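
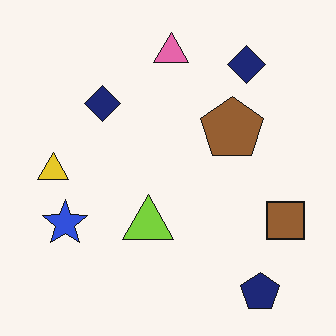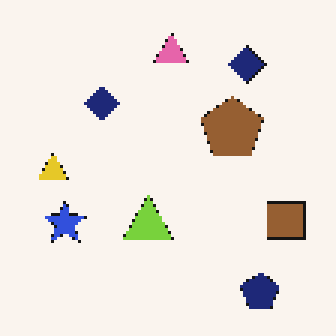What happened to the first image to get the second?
It was mildly pixelated.

Shapes are reduced to large square blocks; fine edges and outlines are lost — a downscale-then-upscale (mosaic) effect.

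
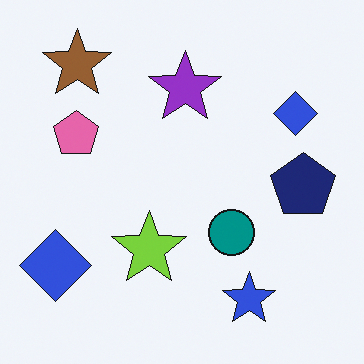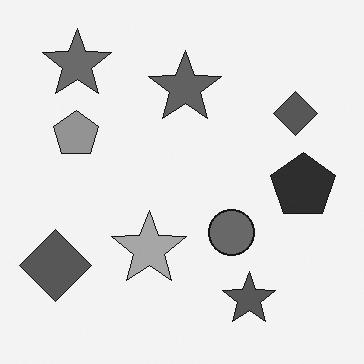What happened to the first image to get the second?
The transformation is: converted to grayscale.

All color is removed — every shape is now a shade of grey.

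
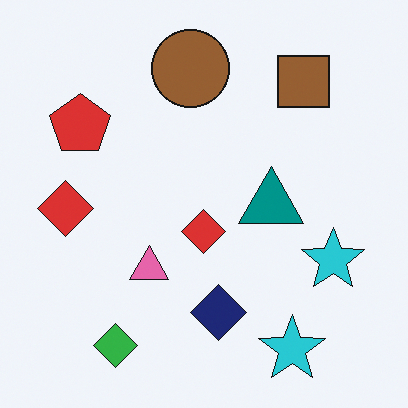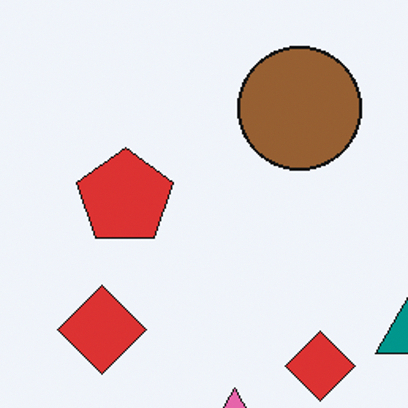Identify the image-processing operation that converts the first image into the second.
Cropped to a modestly smaller region and rescaled.

The visible shapes are larger and the field of view is narrower; shapes near the original edges may be partly or wholly outside the frame — a crop-and-rescale.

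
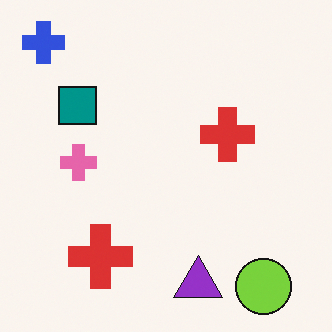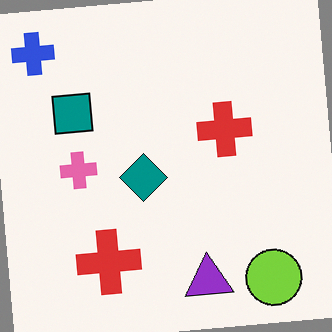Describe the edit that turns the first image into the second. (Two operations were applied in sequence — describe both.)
The second image is the first rotated counter-clockwise by a few degrees, then overlaid with an additional teal diamond.

Every shape is tilted by the same angle and the image corners show triangular fill wedges — a whole-image rotation by a non-right angle. A teal diamond appears in the second image that is absent from the first.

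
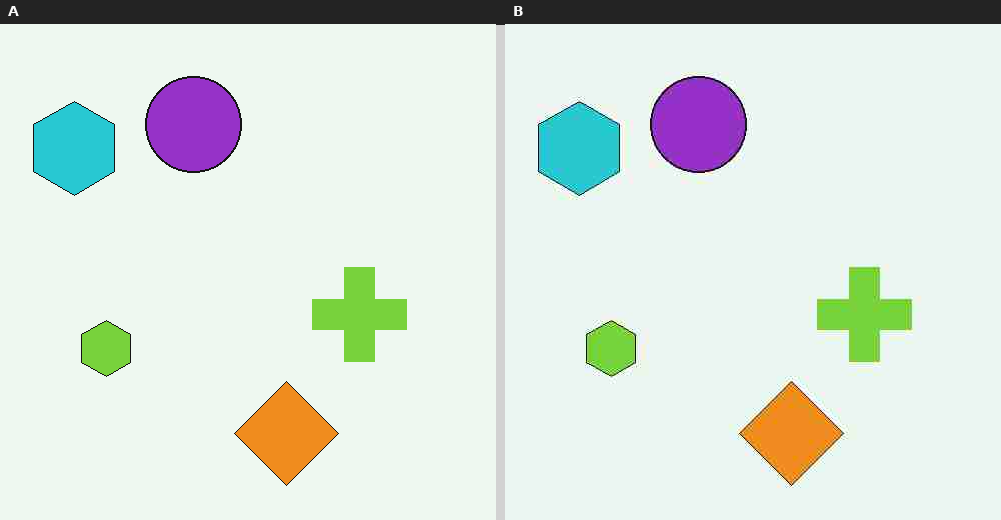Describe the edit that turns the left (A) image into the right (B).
This is the original image degraded with heavy JPEG compression.

Blocky 8×8 compression artifacts appear around shape edges and the flat background shows ringing — characteristic JPEG degradation.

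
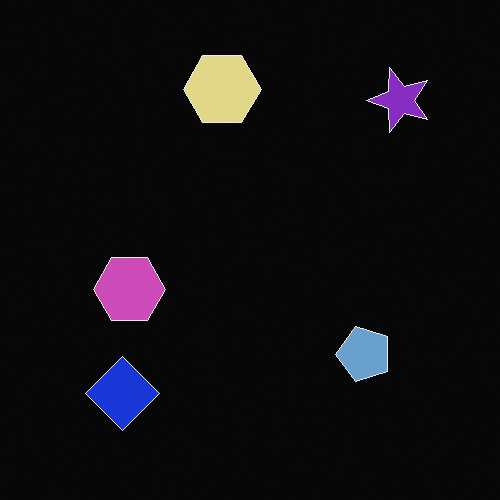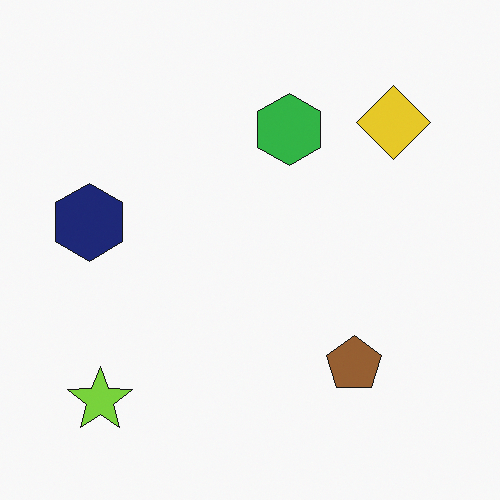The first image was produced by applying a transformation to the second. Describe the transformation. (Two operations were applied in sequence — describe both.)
Color-inverted (negative), then transposed (reflected across the top-left ↔ bottom-right diagonal).

The light background has become dark and every shape's color is its complement — a photographic negative. Shapes have swapped their row and column positions — what was in the top-right is now in the bottom-left — a diagonal reflection.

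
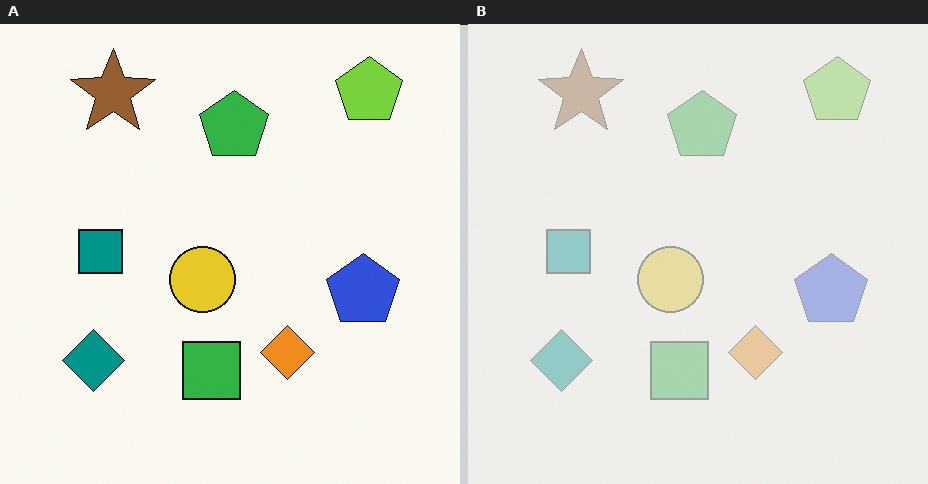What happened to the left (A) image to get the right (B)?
This is the original image washed out (contrast reduced).

Tones are pushed toward mid-grey across the whole image — a global contrast change.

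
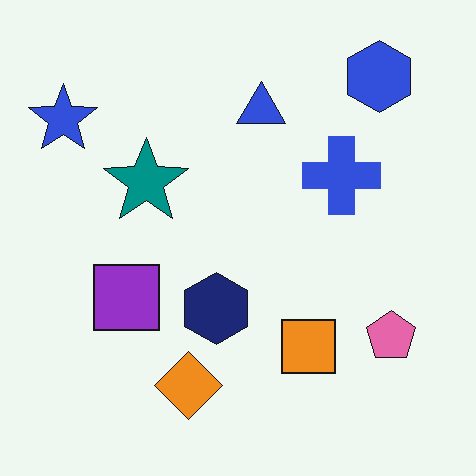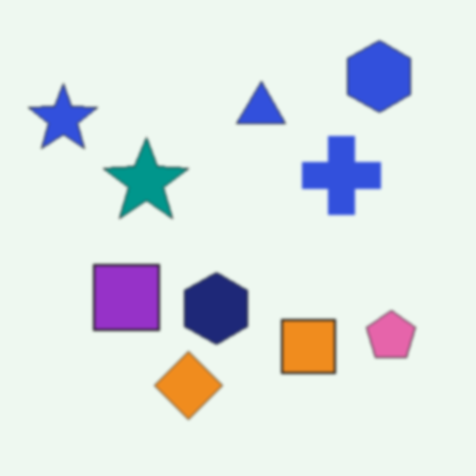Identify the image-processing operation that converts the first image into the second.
The image was slightly softened.

Shape edges and outlines are uniformly softened across the whole image.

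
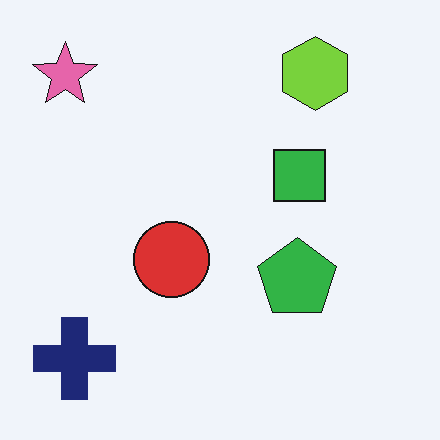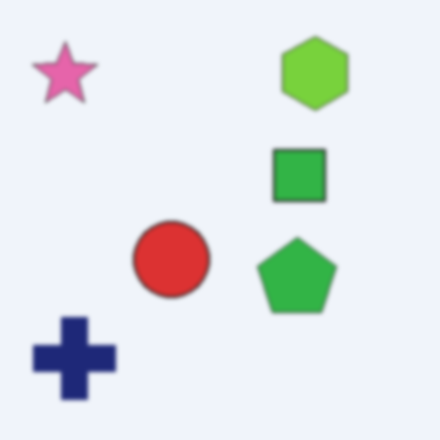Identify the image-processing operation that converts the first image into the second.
The transformation is: given a subtle gaussian blur.

Shape edges and outlines are uniformly softened across the whole image.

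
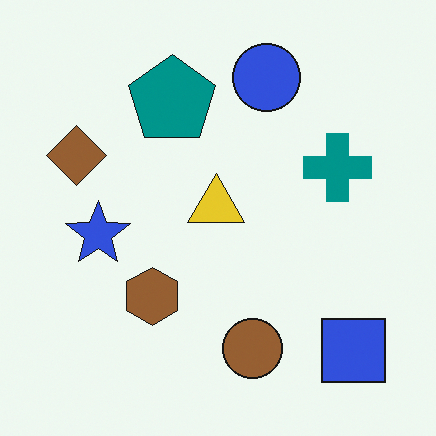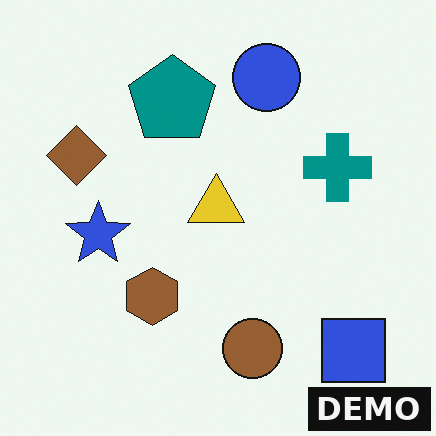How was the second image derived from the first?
This is the original image watermarked with the text "DEMO" in the lower-right corner.

A dark label reading "DEMO" appears in the lower-right corner.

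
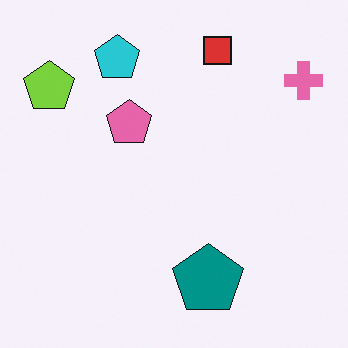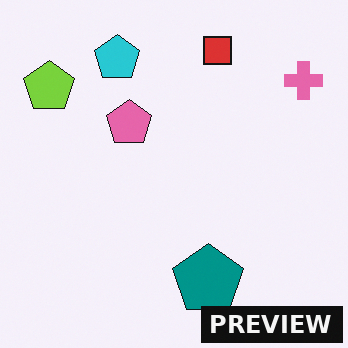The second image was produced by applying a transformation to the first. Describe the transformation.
This is the original image watermarked with the text "PREVIEW" in the lower-right corner.

A dark label reading "PREVIEW" appears in the lower-right corner.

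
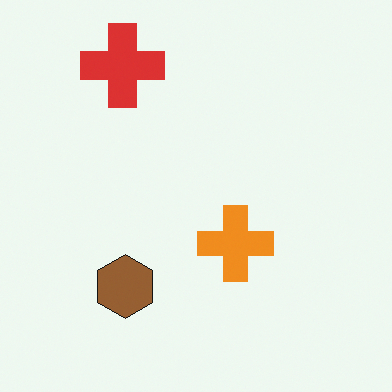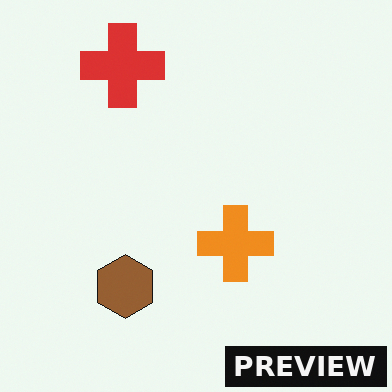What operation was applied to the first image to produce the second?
This is the original image watermarked with the text "PREVIEW" in the lower-right corner.

A dark label reading "PREVIEW" appears in the lower-right corner.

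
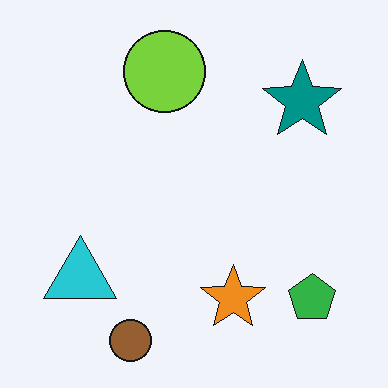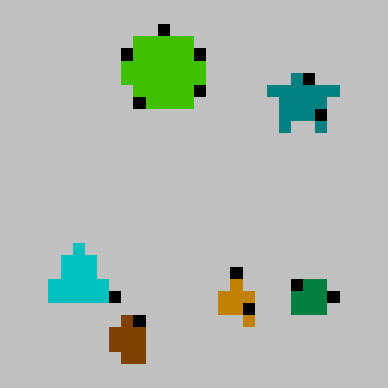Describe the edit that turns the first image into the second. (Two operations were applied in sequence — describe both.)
It was heavily pixelated into large blocks, then aggressively posterized.

Shapes are reduced to large square blocks; fine edges and outlines are lost — a downscale-then-upscale (mosaic) effect. Each flat color has snapped to a coarser quantized level — most visibly, the near-white background has dropped to a flat grey.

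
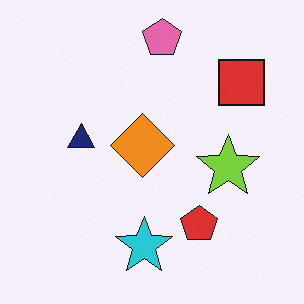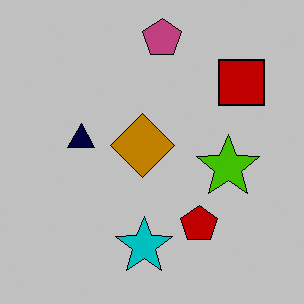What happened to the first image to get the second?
It was aggressively posterized.

Each flat color has snapped to a coarser quantized level — most visibly, the near-white background has dropped to a flat grey.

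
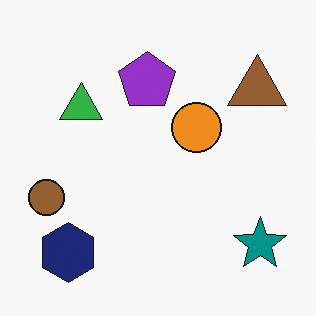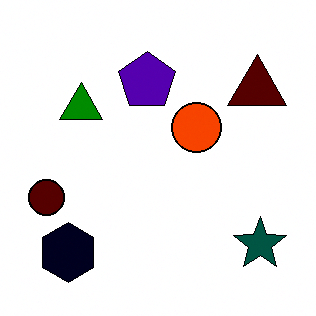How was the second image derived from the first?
The second image is the first given much higher contrast.

Tones are pushed away from mid-grey across the whole image — a global contrast change.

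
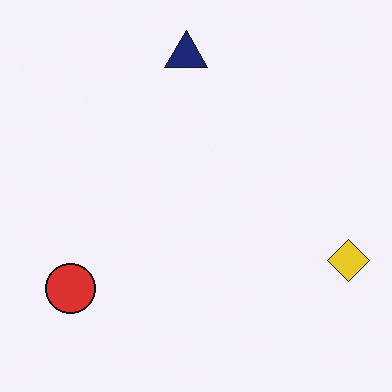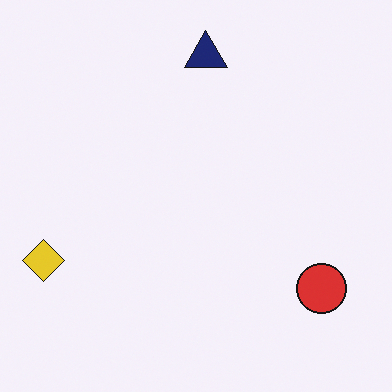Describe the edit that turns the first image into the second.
This is the original image flipped horizontally (left ↔ right).

The yellow diamond is in the right of the first image and the left of the second — shapes on opposite sides of the vertical midline have swapped in a mirror flip.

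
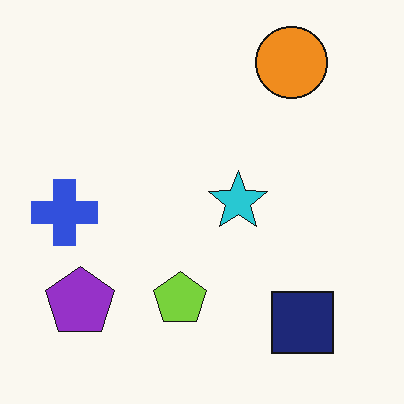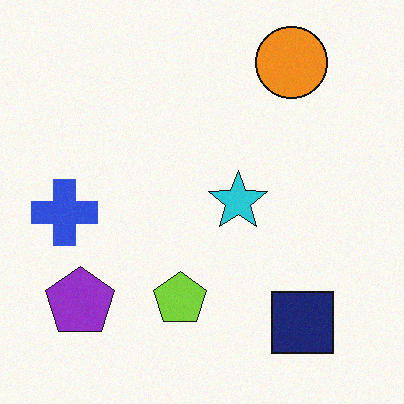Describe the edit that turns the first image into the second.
The transformation is: degraded with light additive noise.

Random speckle covers the whole image, including the flat background.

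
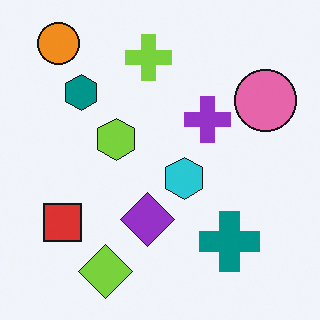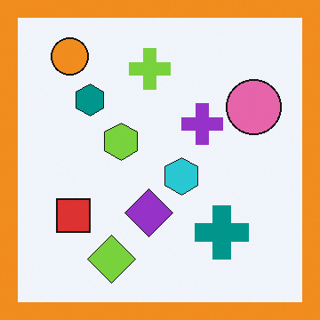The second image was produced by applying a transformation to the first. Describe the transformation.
The transformation is: framed with a orange border.

A solid orange frame runs around the edge of the second image, with the content slightly shrunk inside it.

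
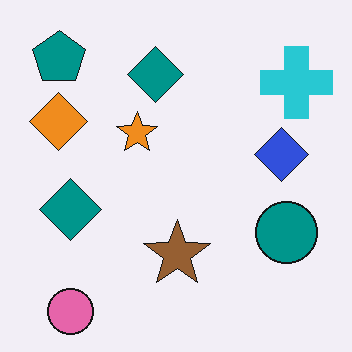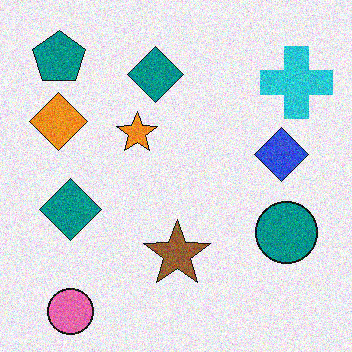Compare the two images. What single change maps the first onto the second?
It was degraded with visible gaussian noise.

Random speckle covers the whole image, including the flat background.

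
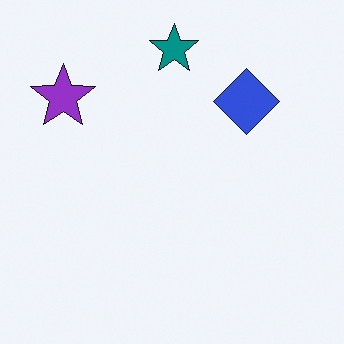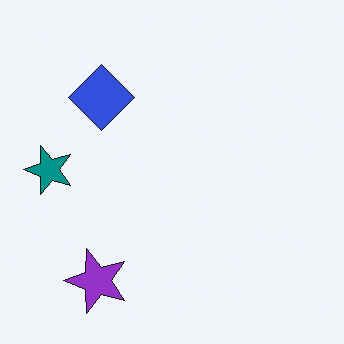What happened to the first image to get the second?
Rotated 90° counter-clockwise.

The purple star sits in the top-left of the first image and the bottom-left of the second — consistent with a whole-image 90° counter-clockwise rotation.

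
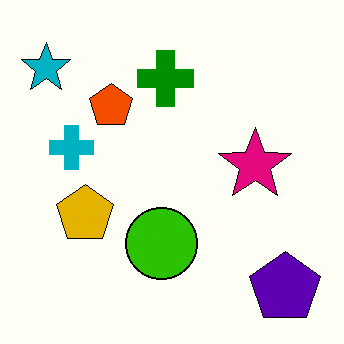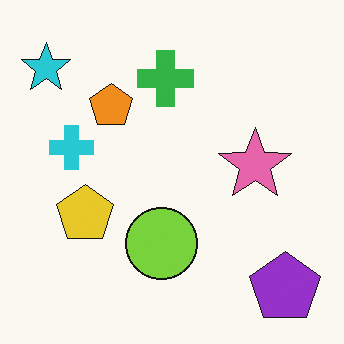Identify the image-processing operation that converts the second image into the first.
The image was given much higher contrast.

Tones are pushed away from mid-grey across the whole image — a global contrast change.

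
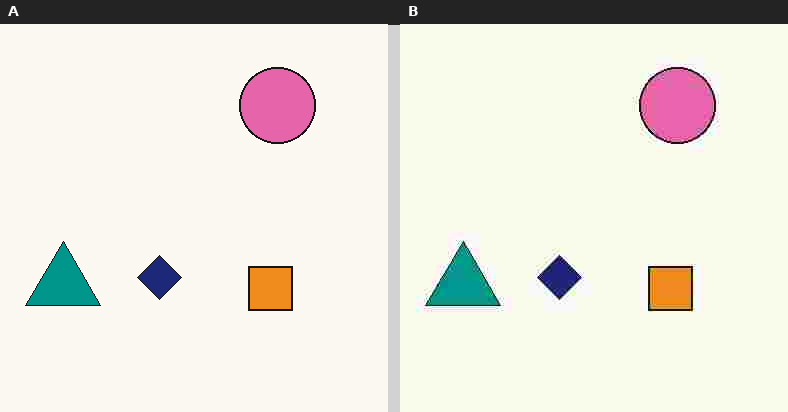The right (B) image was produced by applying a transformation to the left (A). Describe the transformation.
This is the original image heavily JPEG-compressed with obvious blocking artifacts.

Blocky 8×8 compression artifacts appear around shape edges and the flat background shows ringing — characteristic JPEG degradation.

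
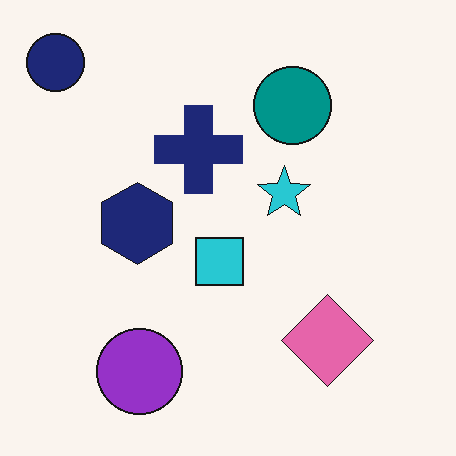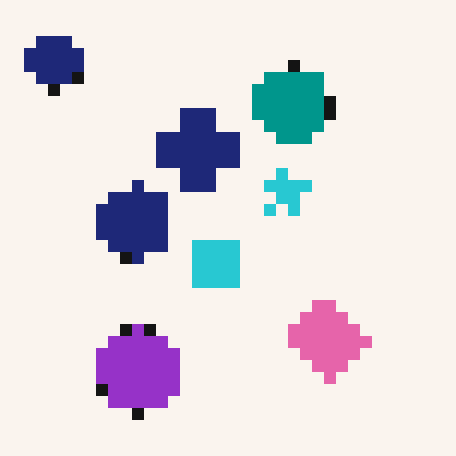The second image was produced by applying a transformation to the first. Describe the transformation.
Coarsely pixelated.

Shapes are reduced to large square blocks; fine edges and outlines are lost — a downscale-then-upscale (mosaic) effect.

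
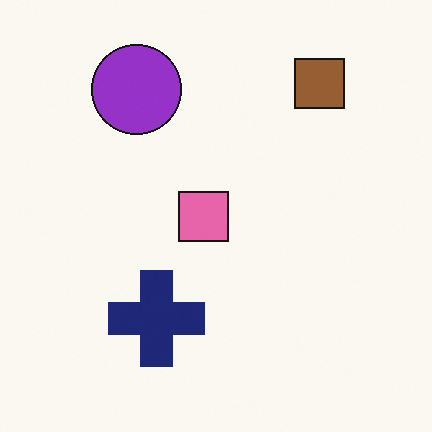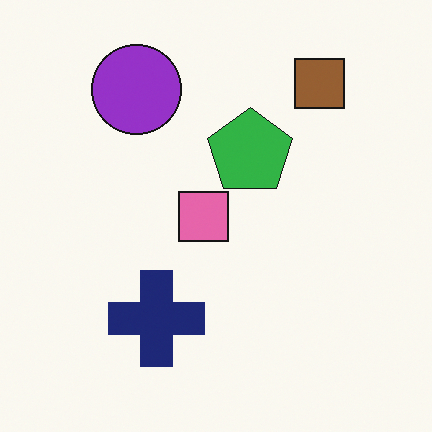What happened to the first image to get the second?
Overlaid with an additional green pentagon.

A green pentagon appears in the second image that is absent from the first.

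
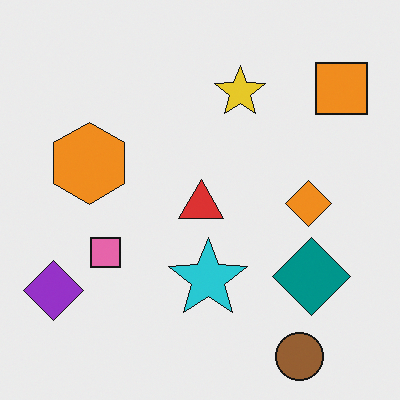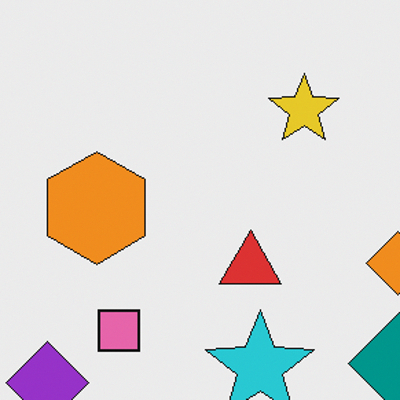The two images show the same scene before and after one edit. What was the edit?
It was cropped to a modestly smaller region and rescaled.

The visible shapes are larger and the field of view is narrower; shapes near the original edges may be partly or wholly outside the frame — a crop-and-rescale.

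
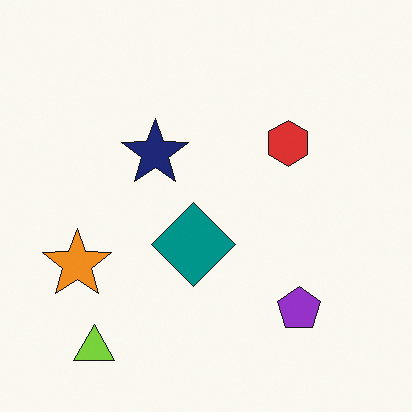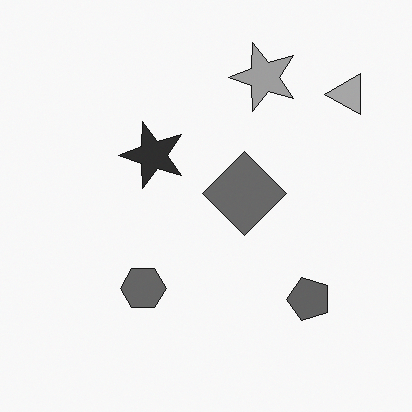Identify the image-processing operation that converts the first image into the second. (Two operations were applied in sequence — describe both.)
This is the original image transposed (reflected across the top-left ↔ bottom-right diagonal), then converted to grayscale.

Shapes have swapped their row and column positions — what was in the top-right is now in the bottom-left — a diagonal reflection. All color is removed — every shape is now a shade of grey.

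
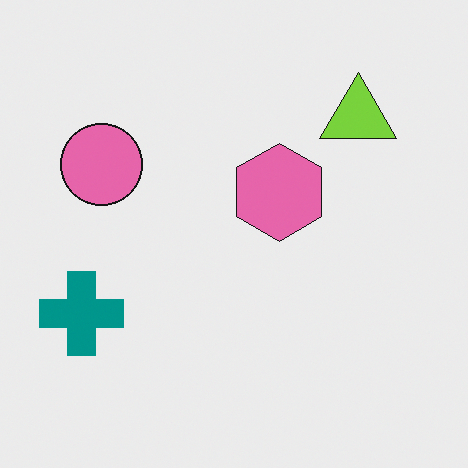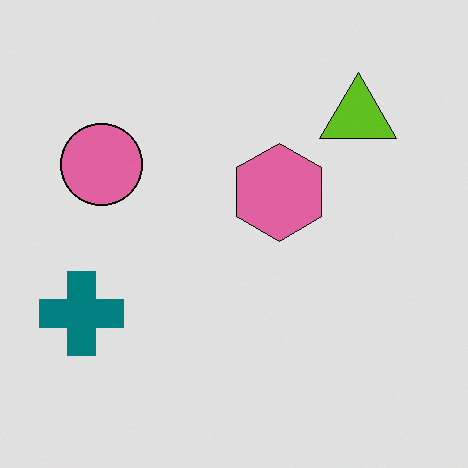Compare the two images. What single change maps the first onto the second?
The second image is the first posterized to a reduced palette.

Each flat color has snapped to a coarser quantized level — most visibly, the near-white background has dropped to a flat grey.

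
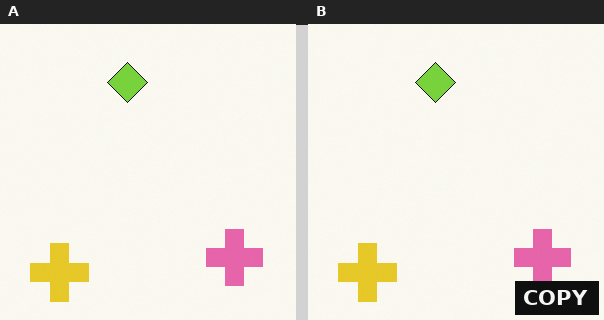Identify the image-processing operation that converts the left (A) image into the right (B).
The right (B) image is the left (A) watermarked with the text "COPY" in the lower-right corner.

A dark label reading "COPY" appears in the lower-right corner.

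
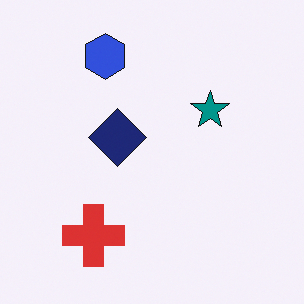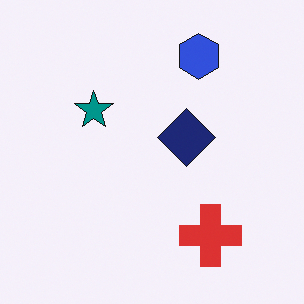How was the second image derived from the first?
It was flipped horizontally (left ↔ right).

The red cross is in the bottom-left of the first image and the bottom-right of the second — shapes on opposite sides of the vertical midline have swapped in a mirror flip.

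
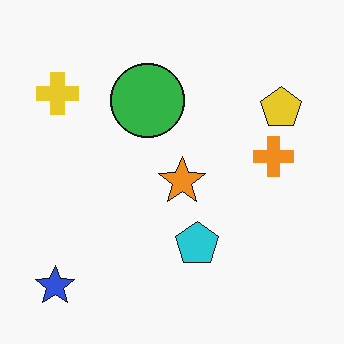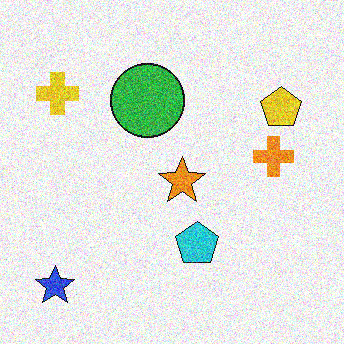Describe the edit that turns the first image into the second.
The second image is the first degraded with heavy additive noise.

Random speckle covers the whole image, including the flat background.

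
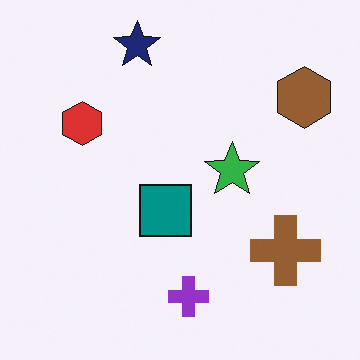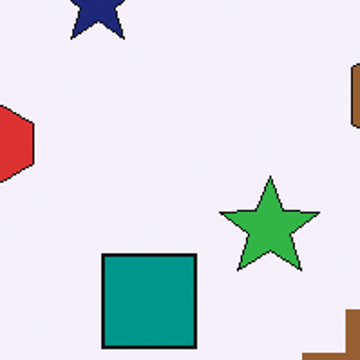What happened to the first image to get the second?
This is the original image cropped tightly and scaled back up.

The visible shapes are larger and the field of view is narrower; shapes near the original edges may be partly or wholly outside the frame — a crop-and-rescale.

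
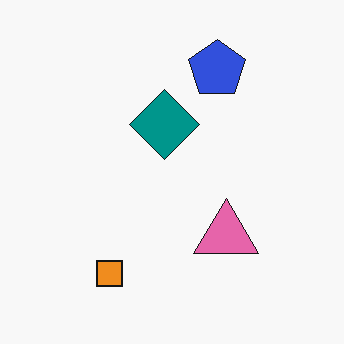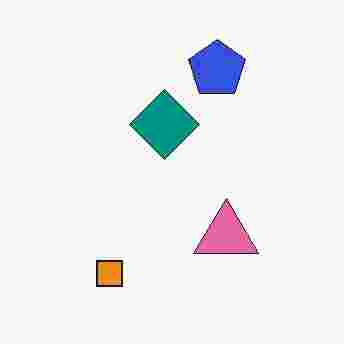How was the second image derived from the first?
Degraded with heavy JPEG compression.

Blocky 8×8 compression artifacts appear around shape edges and the flat background shows ringing — characteristic JPEG degradation.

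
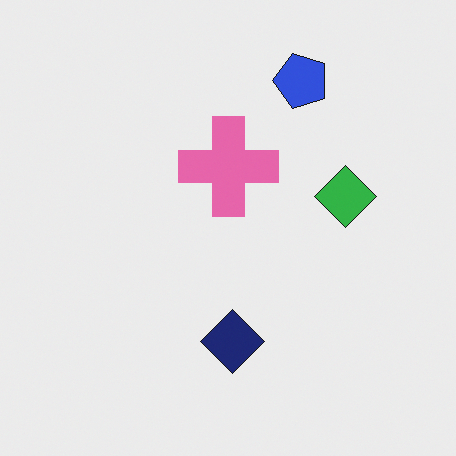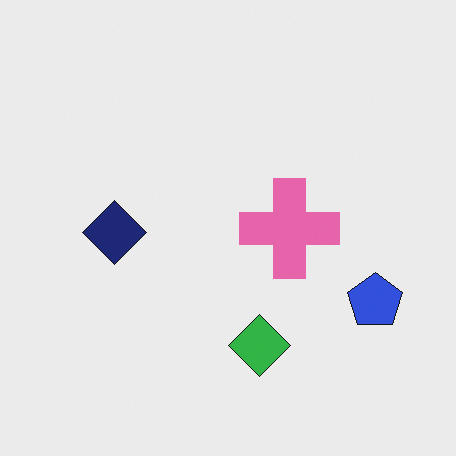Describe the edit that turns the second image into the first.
The first image is the second rotated 90° counter-clockwise.

The blue pentagon sits in the right of the second image and the top of the first — consistent with a whole-image 90° counter-clockwise rotation.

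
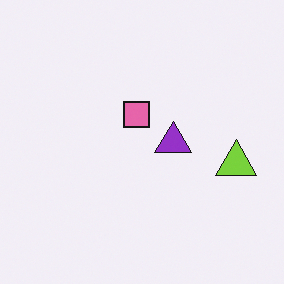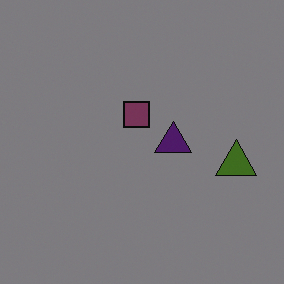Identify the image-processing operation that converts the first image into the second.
Noticeably darkened.

Every pixel — background and shapes alike — is uniformly darkened.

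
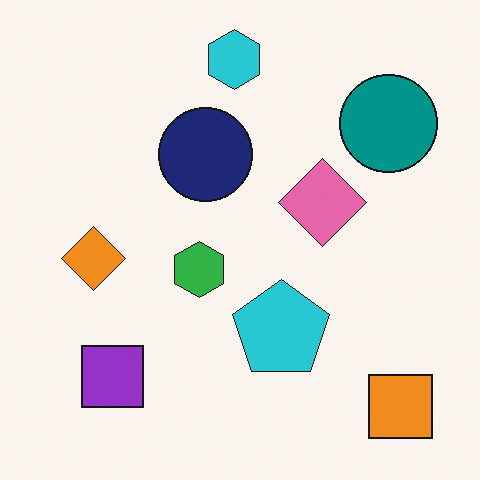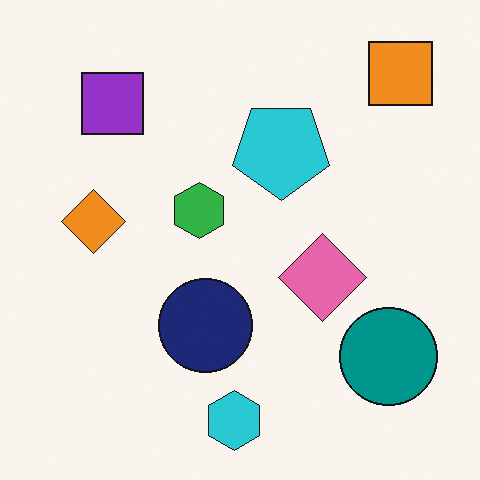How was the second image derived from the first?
This is the original image flipped vertically (top ↔ bottom).

The cyan hexagon is in the top of the first image and the bottom of the second — shapes on opposite sides of the horizontal midline have swapped in a mirror flip.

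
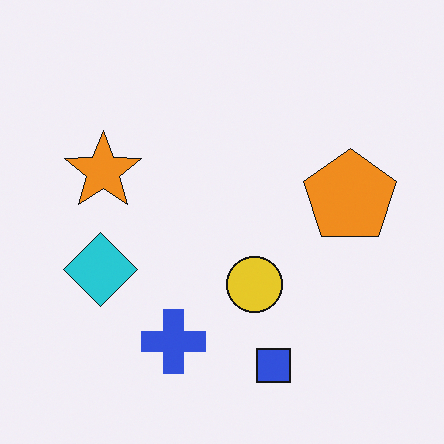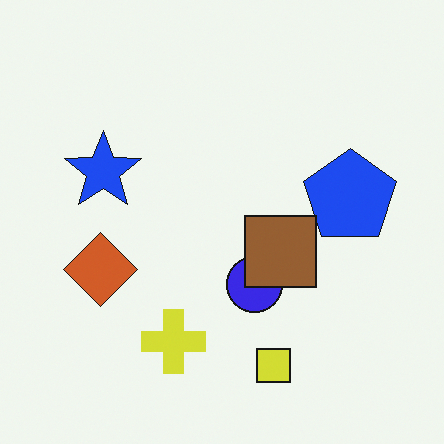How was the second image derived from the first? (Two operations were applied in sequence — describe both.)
Hue-shifted by a large amount, then overlaid with an additional brown square.

Every shape's color has rotated by the same amount around the hue wheel — a uniform hue shift. A brown square appears in the second image that is absent from the first.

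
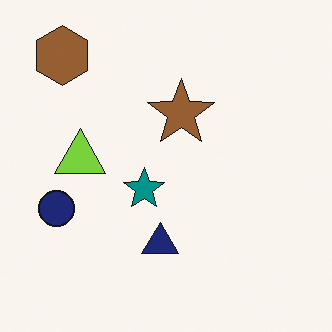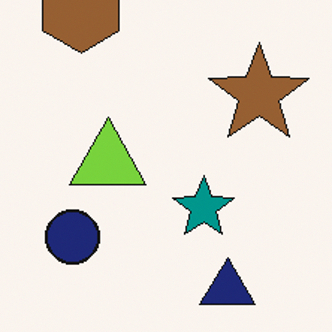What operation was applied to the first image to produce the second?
This is the original image cropped slightly and scaled back up.

The visible shapes are larger and the field of view is narrower; shapes near the original edges may be partly or wholly outside the frame — a crop-and-rescale.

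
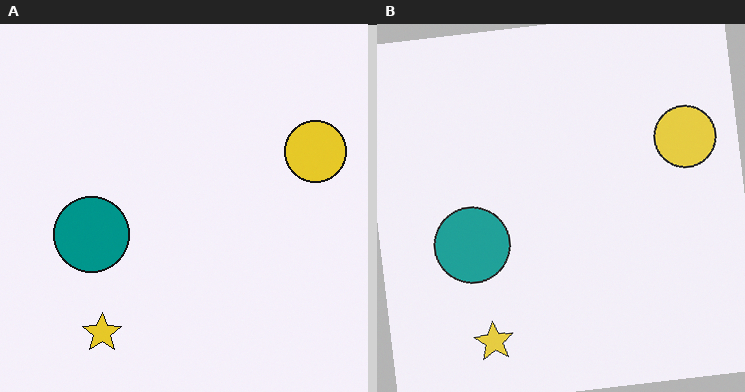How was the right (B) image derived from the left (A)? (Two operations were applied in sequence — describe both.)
It was given slightly reduced contrast, then rotated counter-clockwise by a few degrees.

Tones are pushed toward mid-grey across the whole image — a global contrast change. Every shape is tilted by the same angle and the image corners show triangular fill wedges — a whole-image rotation by a non-right angle.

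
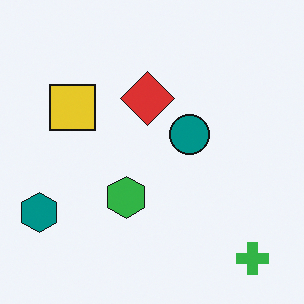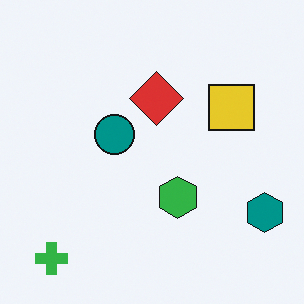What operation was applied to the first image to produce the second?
The image was flipped horizontally (left ↔ right).

The teal hexagon is in the bottom-left of the first image and the bottom-right of the second — shapes on opposite sides of the vertical midline have swapped in a mirror flip.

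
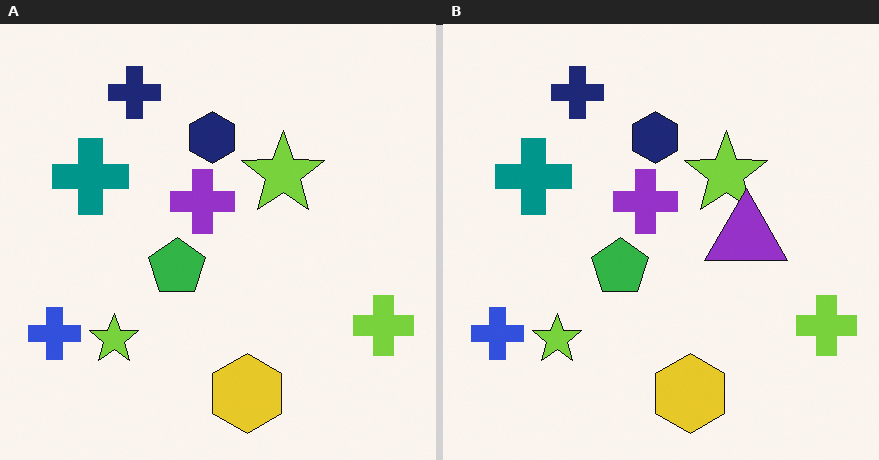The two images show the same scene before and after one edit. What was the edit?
Overlaid with an additional purple triangle.

A purple triangle appears in the right (B) image that is absent from the left (A).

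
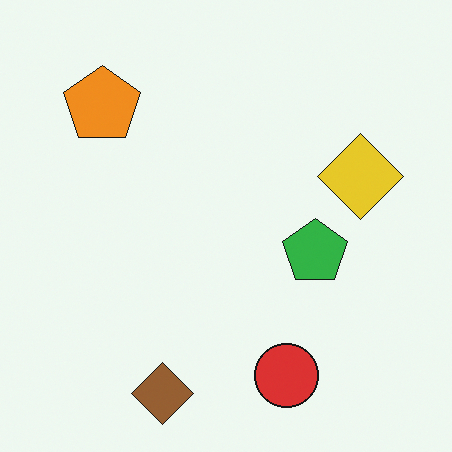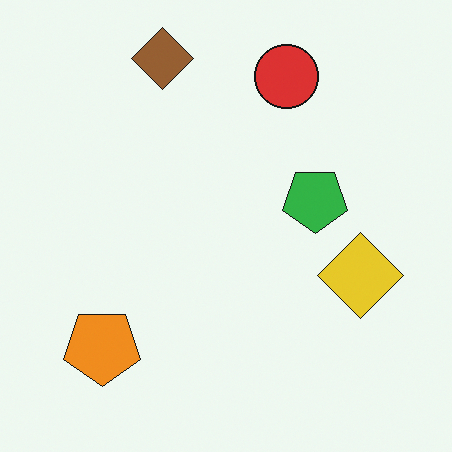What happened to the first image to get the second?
The image was flipped vertically (top ↔ bottom).

The brown diamond is in the bottom of the first image and the top of the second — shapes on opposite sides of the horizontal midline have swapped in a mirror flip.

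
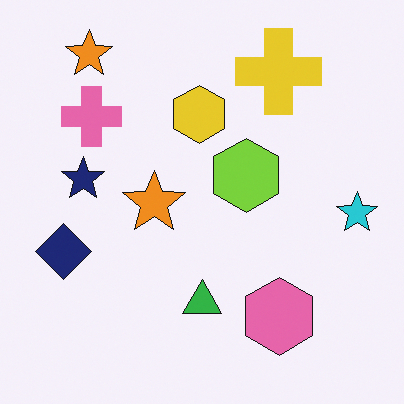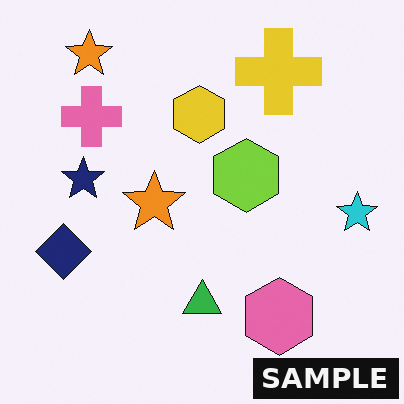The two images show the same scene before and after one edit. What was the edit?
The transformation is: watermarked with the text "SAMPLE" in the lower-right corner.

A dark label reading "SAMPLE" appears in the lower-right corner.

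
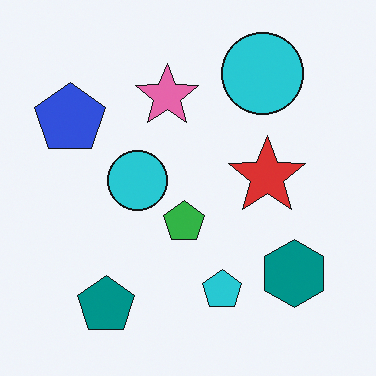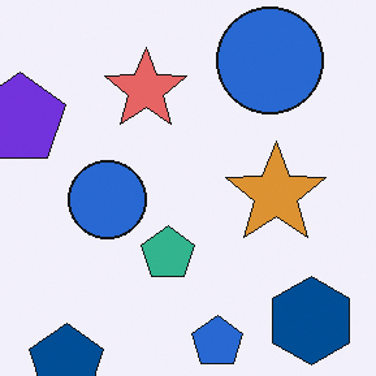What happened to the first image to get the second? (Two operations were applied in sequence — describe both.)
The second image is the first hue-shifted by a small amount, then cropped slightly and scaled back up.

Every shape's color has rotated by the same amount around the hue wheel — a uniform hue shift. The visible shapes are larger and the field of view is narrower; shapes near the original edges may be partly or wholly outside the frame — a crop-and-rescale.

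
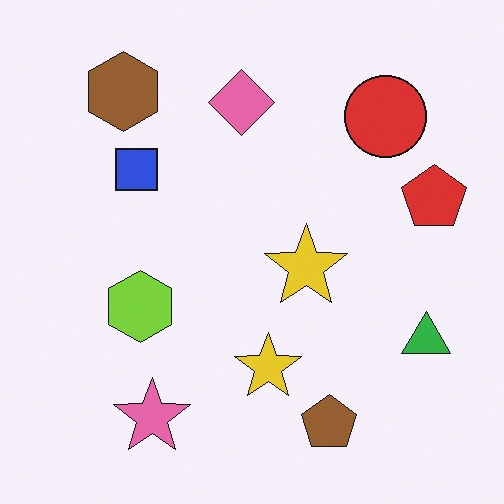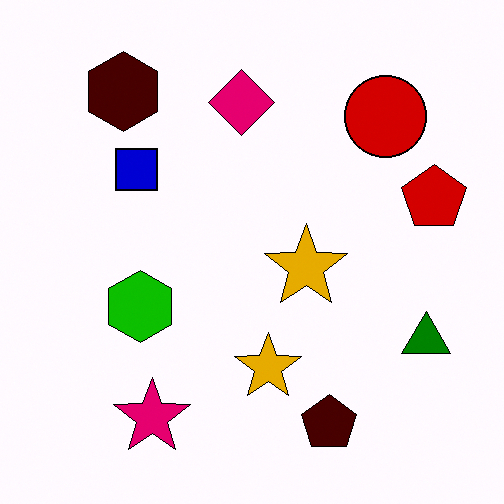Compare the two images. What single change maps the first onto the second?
The second image is the first given much higher contrast.

Tones are pushed away from mid-grey across the whole image — a global contrast change.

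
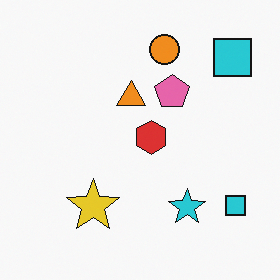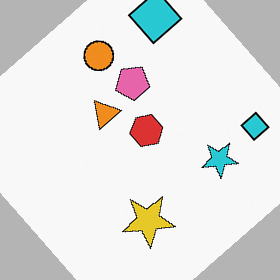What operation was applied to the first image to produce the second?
This is the original image rotated counter-clockwise by a large amount — several tens of degrees.

Every shape is tilted by the same angle and the image corners show triangular fill wedges — a whole-image rotation by a non-right angle.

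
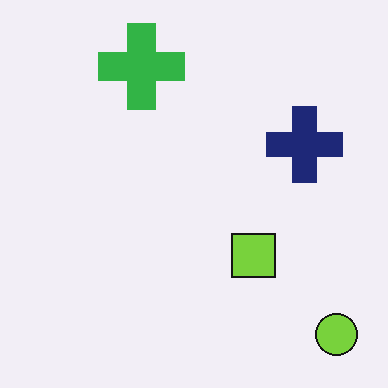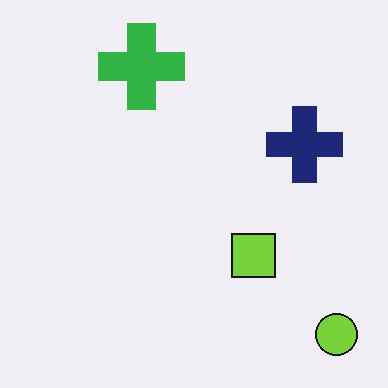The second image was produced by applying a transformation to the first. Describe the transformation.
The second image is the first JPEG-compressed with visible artifacts.

Blocky 8×8 compression artifacts appear around shape edges and the flat background shows ringing — characteristic JPEG degradation.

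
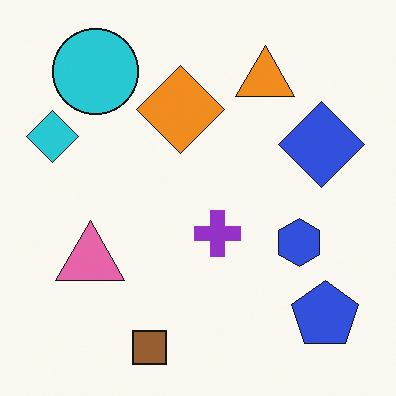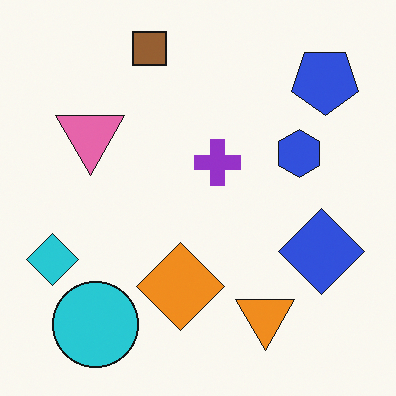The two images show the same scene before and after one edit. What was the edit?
Flipped vertically (top ↔ bottom).

The brown square is in the bottom of the first image and the top of the second — shapes on opposite sides of the horizontal midline have swapped in a mirror flip.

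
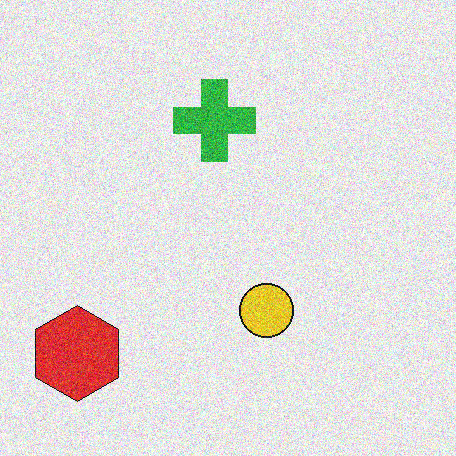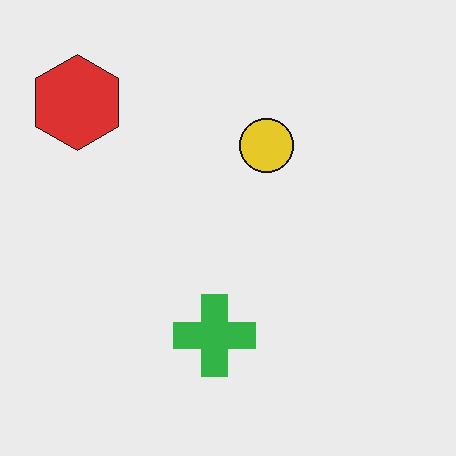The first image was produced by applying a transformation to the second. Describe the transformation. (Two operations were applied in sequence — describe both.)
Degraded with visible gaussian noise, then flipped vertically (top ↔ bottom).

Random speckle covers the whole image, including the flat background. The red hexagon is in the top-left of the second image and the bottom-left of the first — shapes on opposite sides of the horizontal midline have swapped in a mirror flip.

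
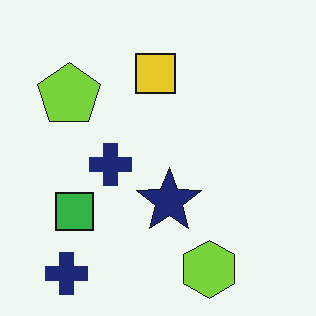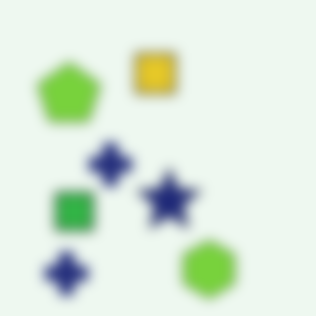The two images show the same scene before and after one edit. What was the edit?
The image was strongly gaussian-blurred.

Shape edges and outlines are uniformly softened across the whole image.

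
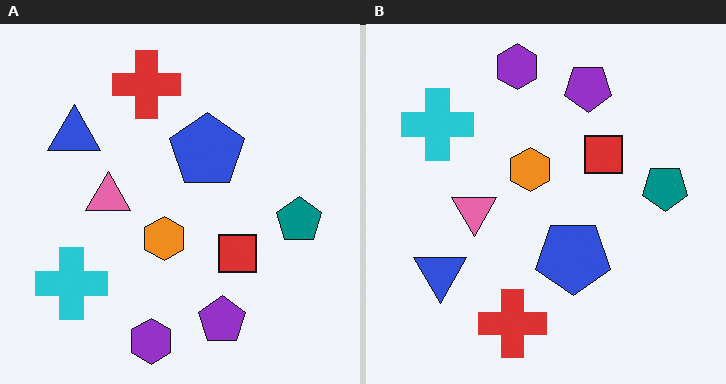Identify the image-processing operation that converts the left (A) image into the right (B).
The image was flipped vertically (top ↔ bottom).

The purple hexagon is in the bottom of the left (A) image and the top of the right (B) — shapes on opposite sides of the horizontal midline have swapped in a mirror flip.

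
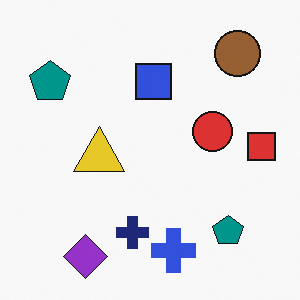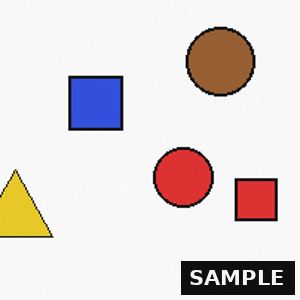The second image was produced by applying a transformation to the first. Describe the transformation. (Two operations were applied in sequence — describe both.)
The image was cropped to a modestly smaller region and rescaled, then watermarked with the text "SAMPLE" in the lower-right corner.

The visible shapes are larger and the field of view is narrower; shapes near the original edges may be partly or wholly outside the frame — a crop-and-rescale. A dark label reading "SAMPLE" appears in the lower-right corner.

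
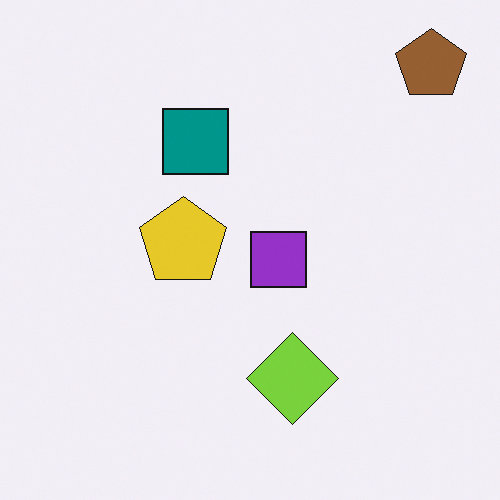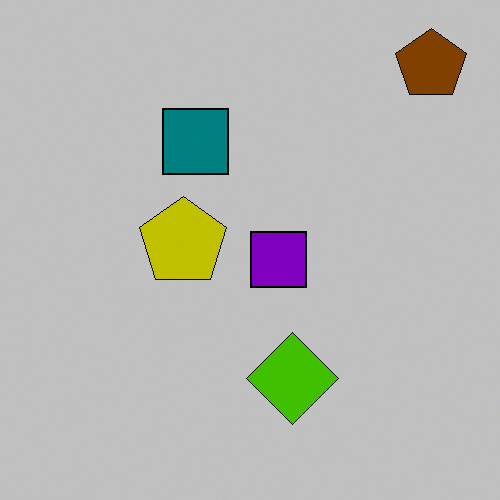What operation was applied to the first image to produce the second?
The image was aggressively posterized.

Each flat color has snapped to a coarser quantized level — most visibly, the near-white background has dropped to a flat grey.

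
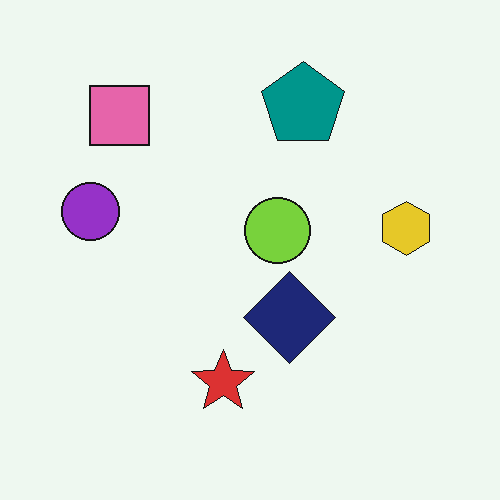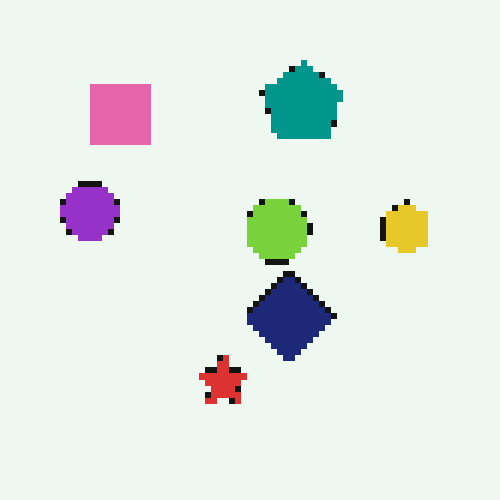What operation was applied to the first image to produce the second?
It was moderately pixelated.

Shapes are reduced to large square blocks; fine edges and outlines are lost — a downscale-then-upscale (mosaic) effect.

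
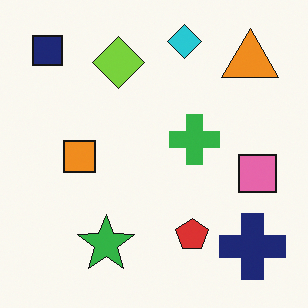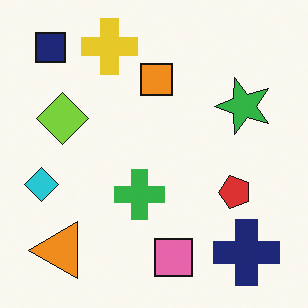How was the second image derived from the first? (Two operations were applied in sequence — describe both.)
Transposed (reflected across the top-left ↔ bottom-right diagonal), then overlaid with an additional yellow cross.

Shapes have swapped their row and column positions — what was in the top-right is now in the bottom-left — a diagonal reflection. A yellow cross appears in the second image that is absent from the first.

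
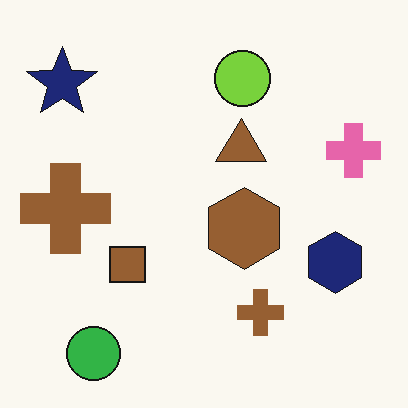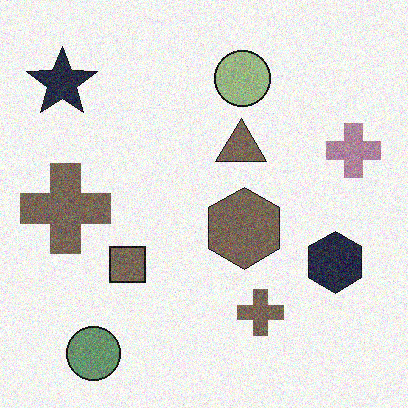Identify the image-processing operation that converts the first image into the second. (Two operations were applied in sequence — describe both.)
The second image is the first heavily desaturated, then degraded with moderate additive noise.

All colors are more muted and greyish — a global saturation change. Random speckle covers the whole image, including the flat background.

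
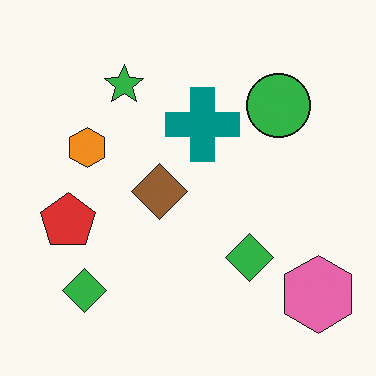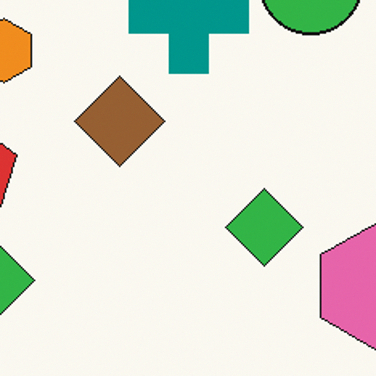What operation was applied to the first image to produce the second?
The image was cropped slightly and scaled back up.

The visible shapes are larger and the field of view is narrower; shapes near the original edges may be partly or wholly outside the frame — a crop-and-rescale.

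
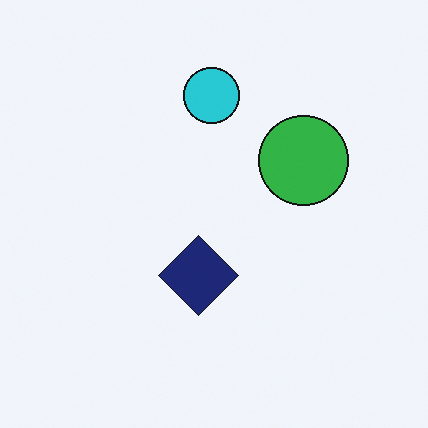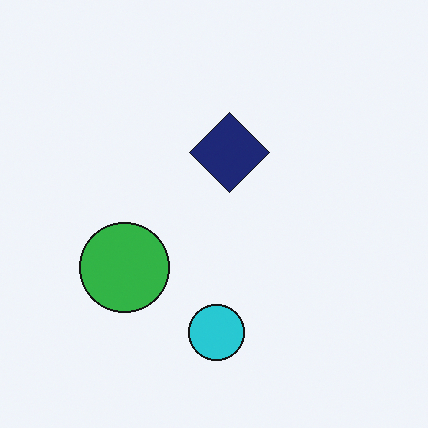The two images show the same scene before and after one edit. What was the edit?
This is the original image rotated 180°.

The cyan circle sits in the top of the first image and the bottom of the second — consistent with a whole-image 180° rotation.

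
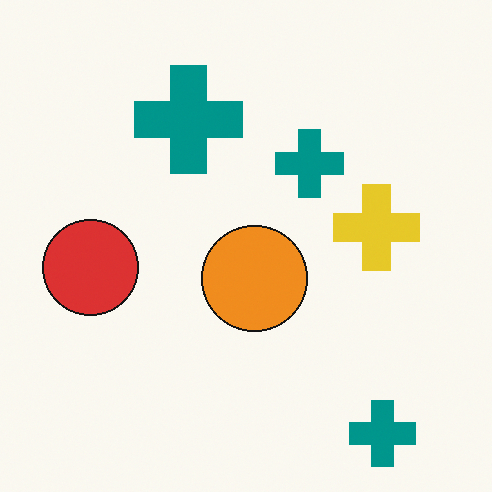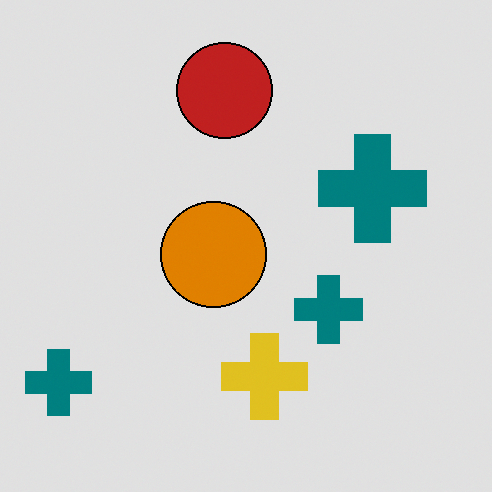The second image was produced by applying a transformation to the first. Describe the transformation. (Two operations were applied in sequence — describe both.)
This is the original image moderately posterized, then rotated 90° clockwise.

Each flat color has snapped to a coarser quantized level — most visibly, the near-white background has dropped to a flat grey. The red circle sits in the left of the first image and the top of the second — consistent with a whole-image 90° clockwise rotation.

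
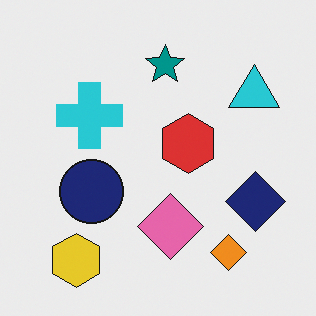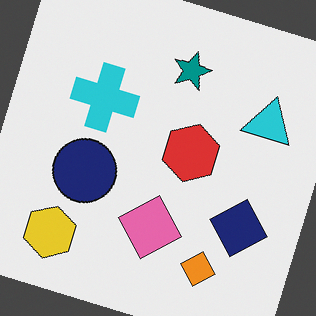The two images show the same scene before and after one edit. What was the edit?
The second image is the first rotated clockwise by a clearly visible amount.

Every shape is tilted by the same angle and the image corners show triangular fill wedges — a whole-image rotation by a non-right angle.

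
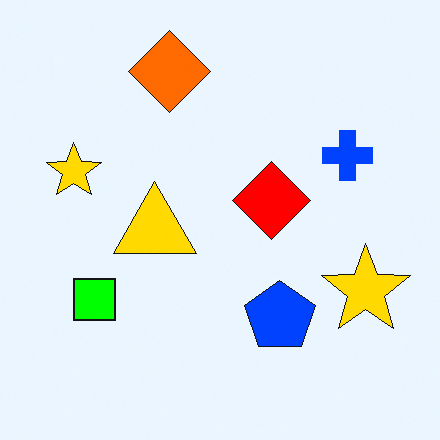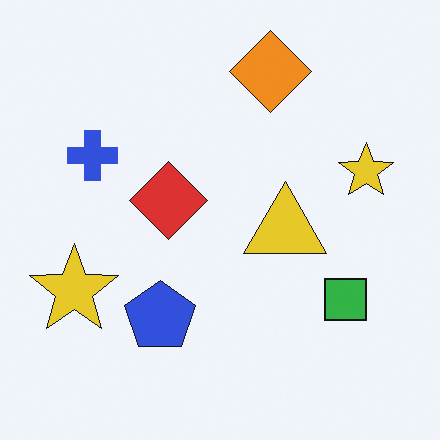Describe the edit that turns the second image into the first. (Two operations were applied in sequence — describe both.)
The transformation is: flipped horizontally (left ↔ right), then heavily oversaturated.

The blue cross is in the left of the second image and the right of the first — shapes on opposite sides of the vertical midline have swapped in a mirror flip. All colors are more vivid — a global saturation change.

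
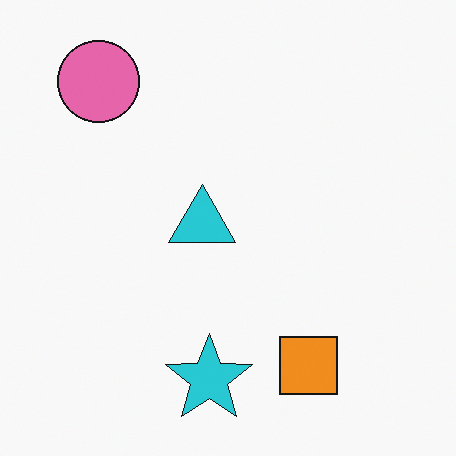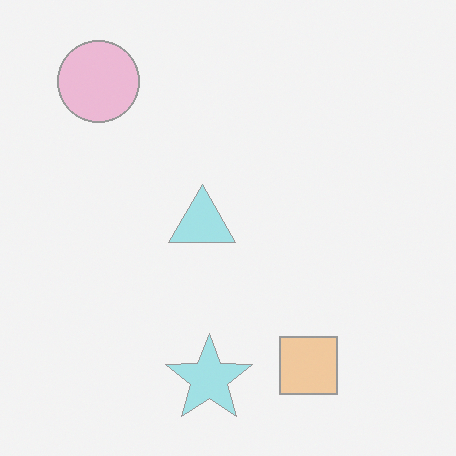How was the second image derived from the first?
The image was given much lower contrast.

Tones are pushed toward mid-grey across the whole image — a global contrast change.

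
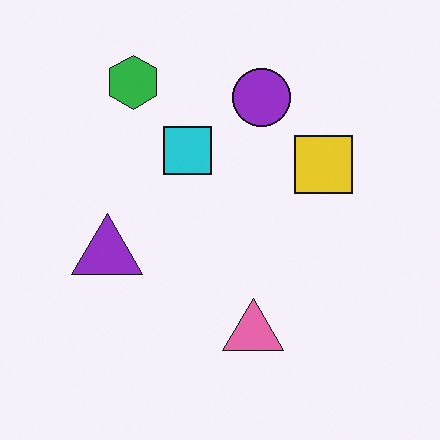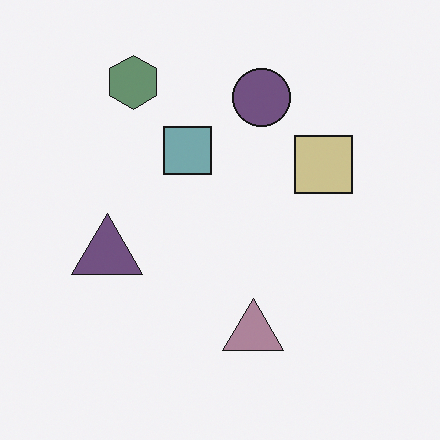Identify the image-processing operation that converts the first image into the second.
Heavily desaturated.

All colors are more muted and greyish — a global saturation change.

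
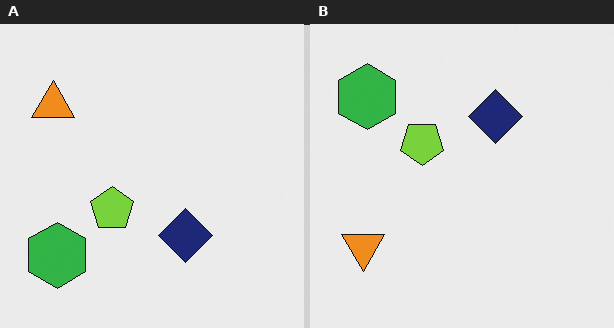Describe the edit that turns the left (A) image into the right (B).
The transformation is: flipped vertically (top ↔ bottom).

The green hexagon is in the bottom-left of the left (A) image and the top-left of the right (B) — shapes on opposite sides of the horizontal midline have swapped in a mirror flip.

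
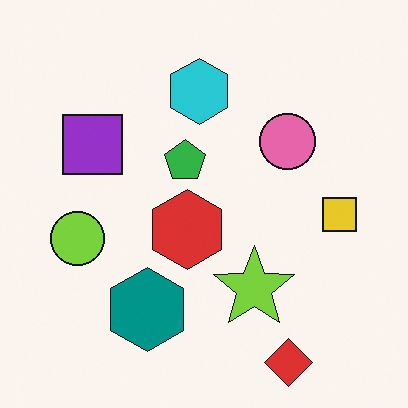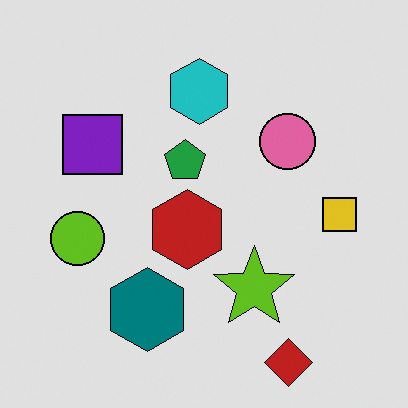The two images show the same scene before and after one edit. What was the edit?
The second image is the first posterized to a reduced palette.

Each flat color has snapped to a coarser quantized level — most visibly, the near-white background has dropped to a flat grey.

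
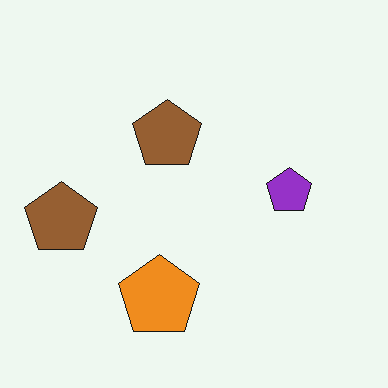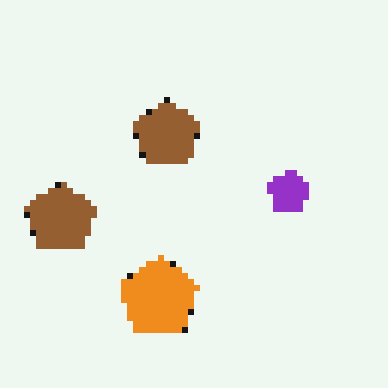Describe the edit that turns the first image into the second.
Moderately pixelated.

Shapes are reduced to large square blocks; fine edges and outlines are lost — a downscale-then-upscale (mosaic) effect.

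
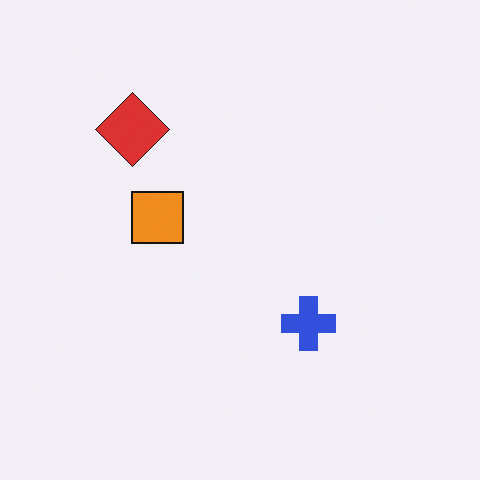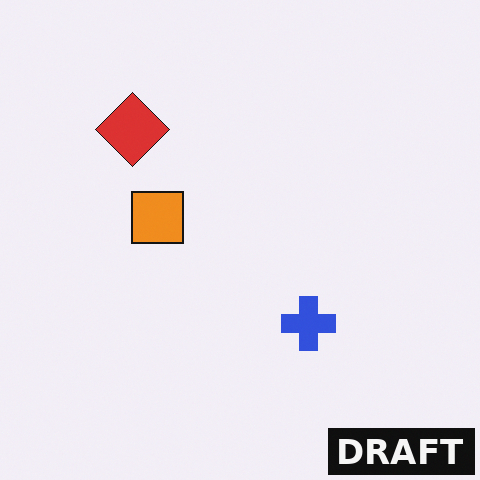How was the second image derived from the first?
This is the original image watermarked with the text "DRAFT" in the lower-right corner.

A dark label reading "DRAFT" appears in the lower-right corner.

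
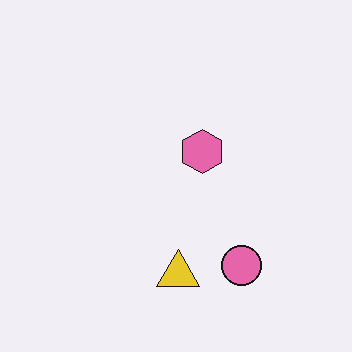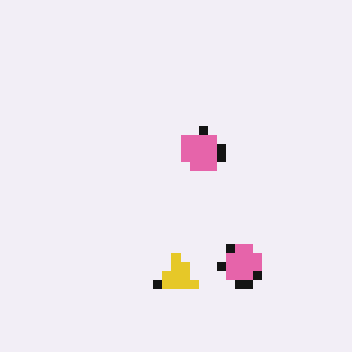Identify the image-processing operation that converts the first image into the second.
Heavily pixelated into large blocks.

Shapes are reduced to large square blocks; fine edges and outlines are lost — a downscale-then-upscale (mosaic) effect.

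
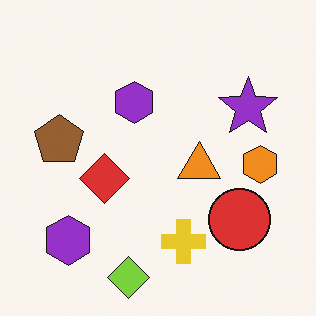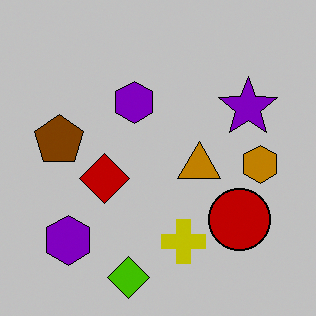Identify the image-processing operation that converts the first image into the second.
The image was aggressively posterized.

Each flat color has snapped to a coarser quantized level — most visibly, the near-white background has dropped to a flat grey.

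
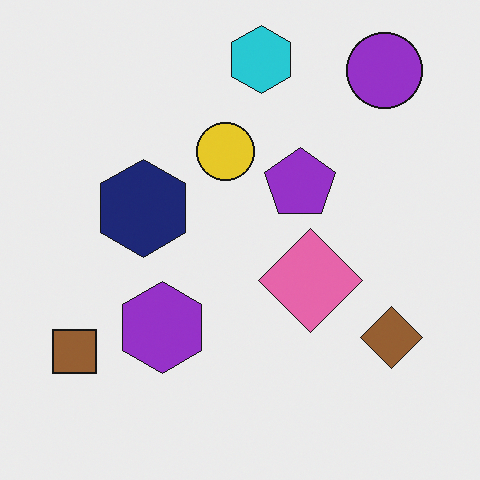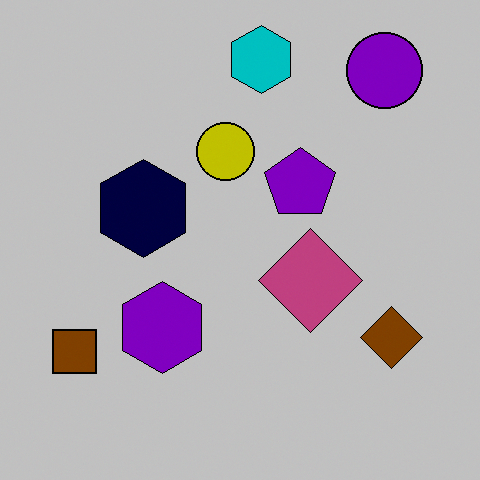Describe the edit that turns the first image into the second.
This is the original image heavily posterized to just a handful of flat colors.

Each flat color has snapped to a coarser quantized level — most visibly, the near-white background has dropped to a flat grey.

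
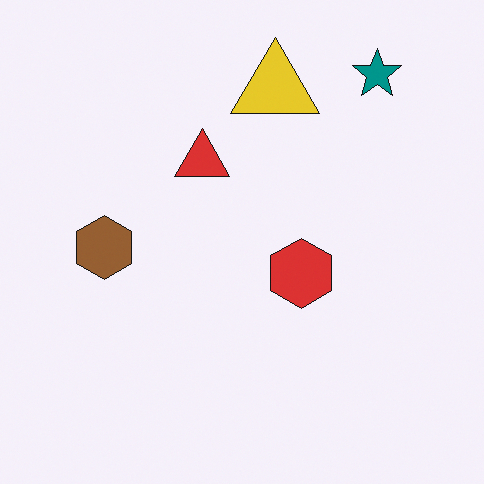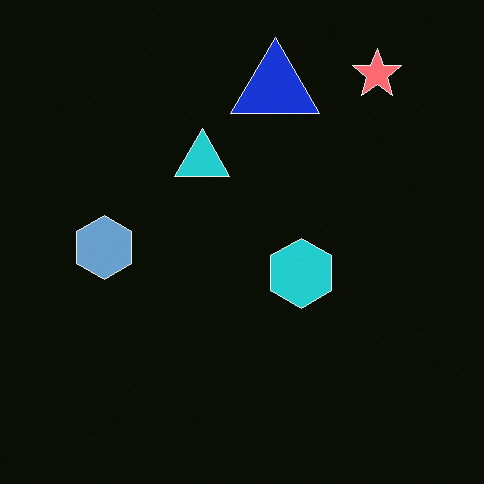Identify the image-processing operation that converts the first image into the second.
The image was color-inverted (negative).

The light background has become dark and every shape's color is its complement — a photographic negative.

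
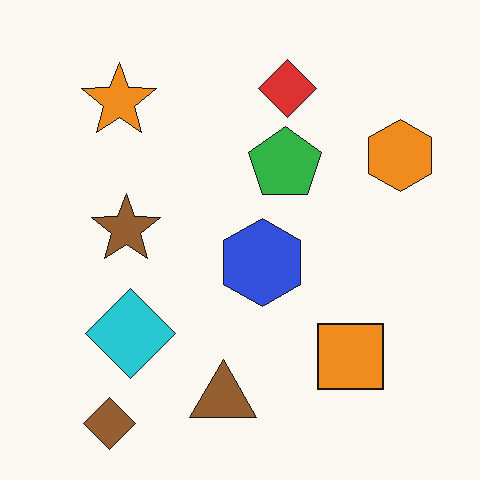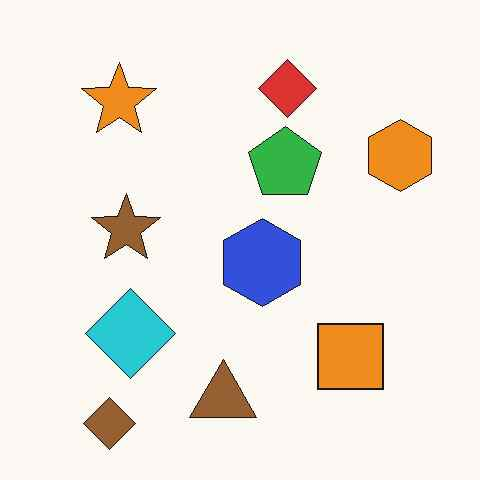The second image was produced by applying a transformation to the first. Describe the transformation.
The transformation is: given moderate JPEG compression.

Blocky 8×8 compression artifacts appear around shape edges and the flat background shows ringing — characteristic JPEG degradation.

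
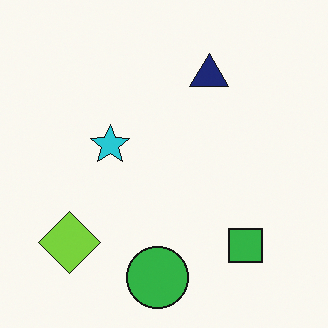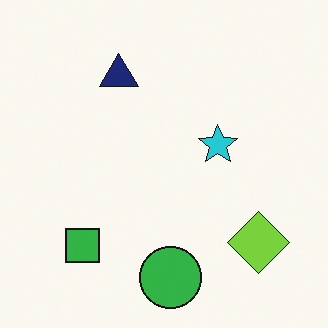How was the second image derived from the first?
Flipped horizontally (left ↔ right).

The lime diamond is in the bottom-left of the first image and the bottom-right of the second — shapes on opposite sides of the vertical midline have swapped in a mirror flip.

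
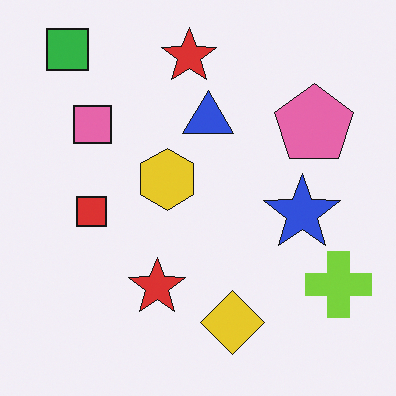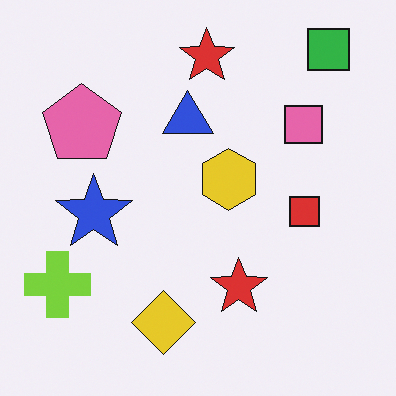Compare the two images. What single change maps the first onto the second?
The transformation is: flipped horizontally (left ↔ right).

The lime cross is in the bottom-right of the first image and the bottom-left of the second — shapes on opposite sides of the vertical midline have swapped in a mirror flip.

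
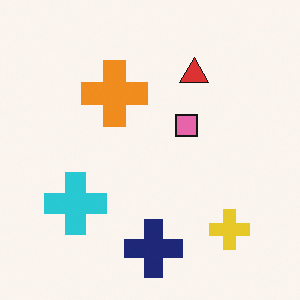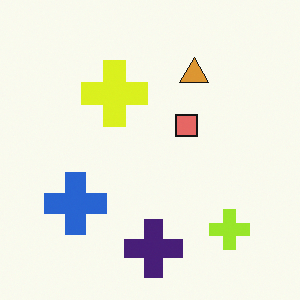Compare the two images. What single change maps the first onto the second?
This is the original image hue-shifted slightly.

Every shape's color has rotated by the same amount around the hue wheel — a uniform hue shift.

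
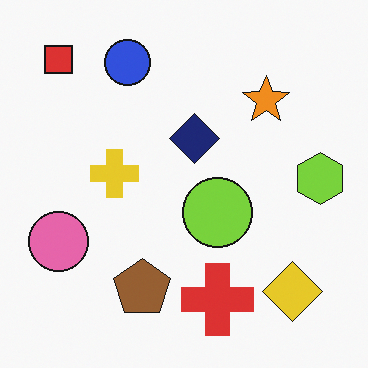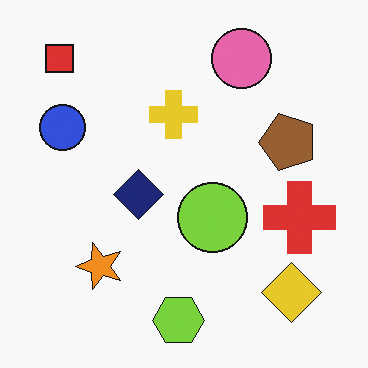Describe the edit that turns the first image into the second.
The image was transposed (reflected across the top-left ↔ bottom-right diagonal).

Shapes have swapped their row and column positions — what was in the top-right is now in the bottom-left — a diagonal reflection.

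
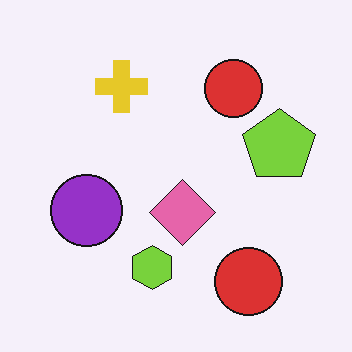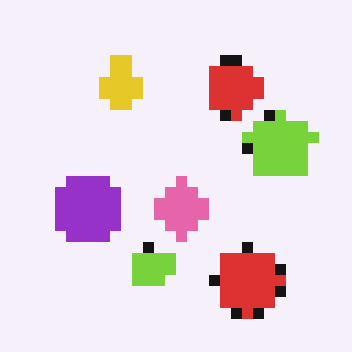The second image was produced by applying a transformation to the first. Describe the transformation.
This is the original image coarsely pixelated.

Shapes are reduced to large square blocks; fine edges and outlines are lost — a downscale-then-upscale (mosaic) effect.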